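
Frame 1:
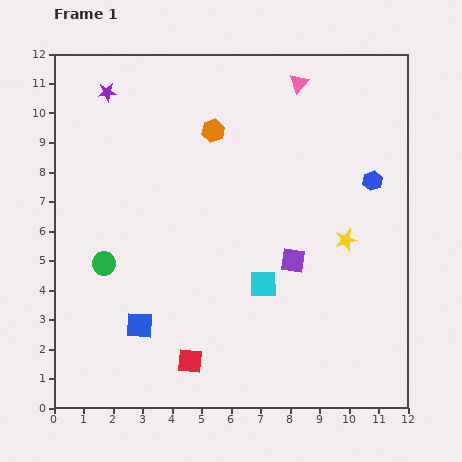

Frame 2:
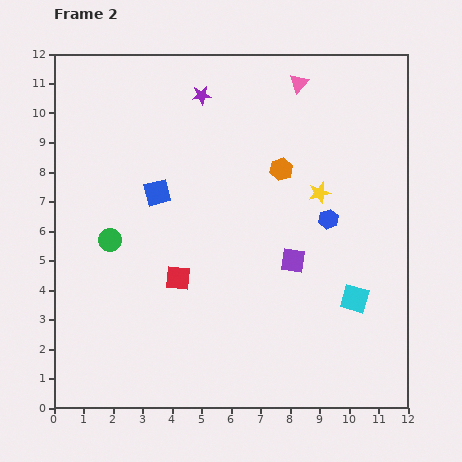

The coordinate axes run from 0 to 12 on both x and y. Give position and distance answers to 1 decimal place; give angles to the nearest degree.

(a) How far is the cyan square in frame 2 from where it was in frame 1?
3.1

The cyan square moved from (7.1, 4.2) to (10.2, 3.7), a distance of √(3.1² + 0.5²) ≈ 3.1.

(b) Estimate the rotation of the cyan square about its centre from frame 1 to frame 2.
16° clockwise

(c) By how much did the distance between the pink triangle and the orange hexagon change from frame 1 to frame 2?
-0.3

Distance in frame 1: 3.3. Distance in frame 2: 3.0.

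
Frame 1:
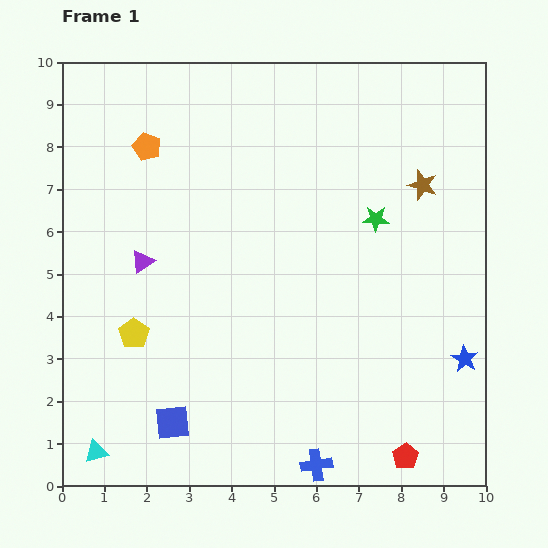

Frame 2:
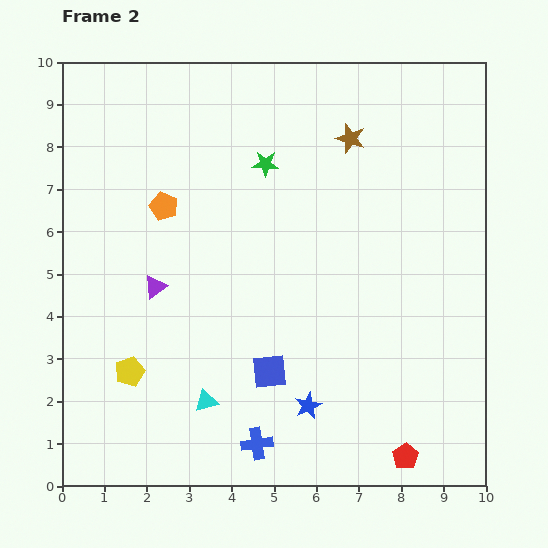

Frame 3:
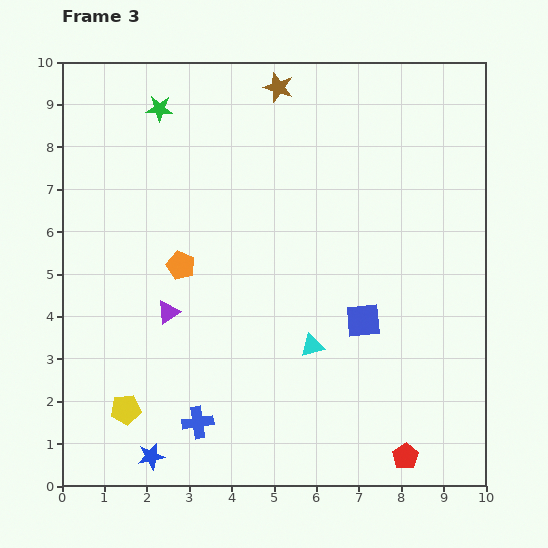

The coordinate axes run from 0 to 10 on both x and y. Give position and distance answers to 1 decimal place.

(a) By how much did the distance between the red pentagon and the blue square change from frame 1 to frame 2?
-1.8

Distance in frame 1: 5.6. Distance in frame 2: 3.8.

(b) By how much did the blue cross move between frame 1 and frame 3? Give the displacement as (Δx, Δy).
(-2.8, 1.0)

The blue cross was at (6.0, 0.5) in frame 1 and (3.2, 1.5) in frame 3.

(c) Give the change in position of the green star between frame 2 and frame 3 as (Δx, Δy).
(-2.5, 1.3)

The green star was at (4.8, 7.6) in frame 2 and (2.3, 8.9) in frame 3.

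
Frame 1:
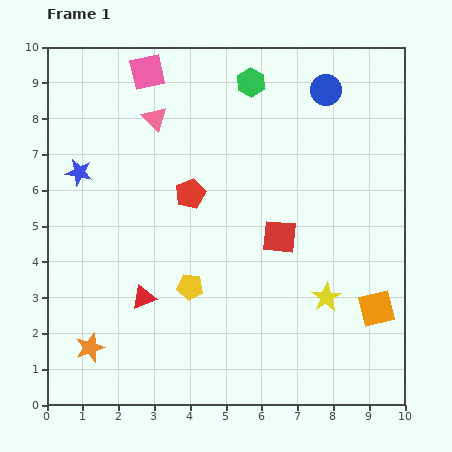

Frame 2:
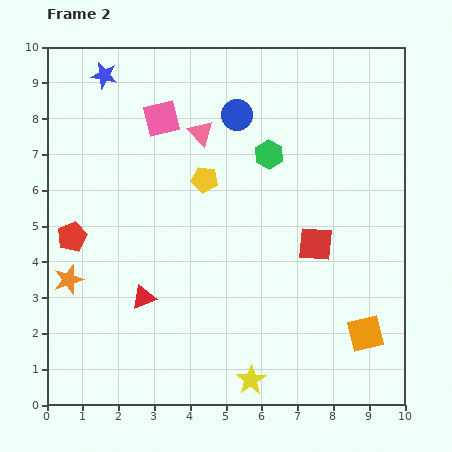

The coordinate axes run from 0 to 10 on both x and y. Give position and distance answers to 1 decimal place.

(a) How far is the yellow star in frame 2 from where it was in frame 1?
3.1

The yellow star moved from (7.8, 3.0) to (5.7, 0.7), a distance of √(2.1² + 2.3²) ≈ 3.1.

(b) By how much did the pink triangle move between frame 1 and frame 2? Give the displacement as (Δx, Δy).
(1.3, -0.4)

The pink triangle was at (3.0, 8.0) in frame 1 and (4.3, 7.6) in frame 2.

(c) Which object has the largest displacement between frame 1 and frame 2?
the red pentagon

(moved 3.5; next 3.1)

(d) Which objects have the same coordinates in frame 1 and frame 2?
the red triangle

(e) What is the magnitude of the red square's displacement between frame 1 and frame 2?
1.0

The red square moved from (6.5, 4.7) to (7.5, 4.5), a distance of √(1.0² + 0.2²) ≈ 1.0.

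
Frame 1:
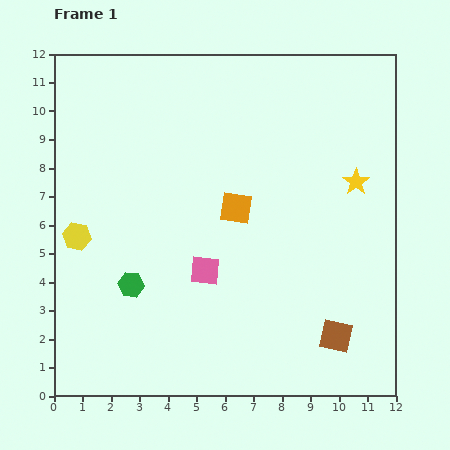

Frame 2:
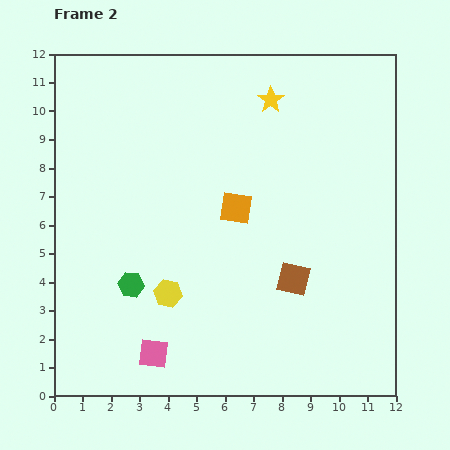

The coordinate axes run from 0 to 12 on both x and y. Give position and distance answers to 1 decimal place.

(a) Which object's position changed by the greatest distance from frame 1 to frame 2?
the yellow star

(moved 4.2; next 3.8)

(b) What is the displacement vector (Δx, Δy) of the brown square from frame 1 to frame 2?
(-1.5, 2.0)

The brown square was at (9.9, 2.1) in frame 1 and (8.4, 4.1) in frame 2.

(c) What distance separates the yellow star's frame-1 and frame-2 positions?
4.2

The yellow star moved from (10.6, 7.5) to (7.6, 10.4), a distance of √(3.0² + 2.9²) ≈ 4.2.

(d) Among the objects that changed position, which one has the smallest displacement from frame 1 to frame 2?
the brown square

(moved 2.5)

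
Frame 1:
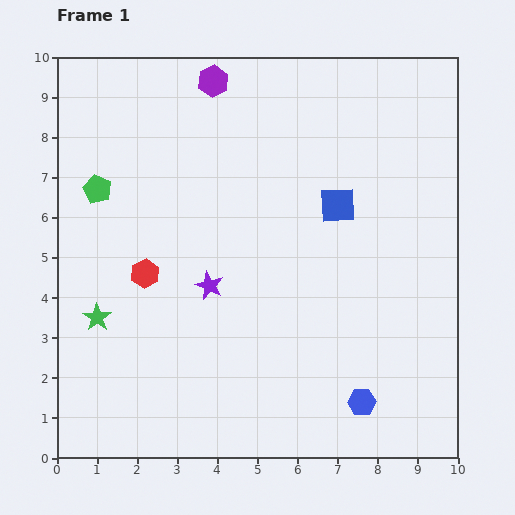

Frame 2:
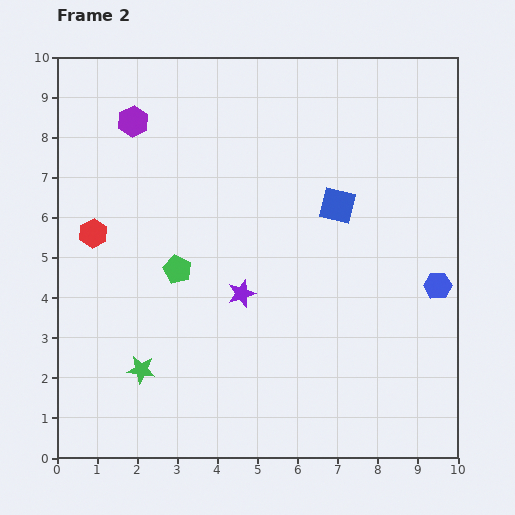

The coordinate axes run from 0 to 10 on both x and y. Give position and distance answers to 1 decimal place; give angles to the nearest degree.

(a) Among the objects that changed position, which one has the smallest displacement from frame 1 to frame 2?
the purple star

(moved 0.8)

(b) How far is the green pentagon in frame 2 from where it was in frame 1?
2.8

The green pentagon moved from (1.0, 6.7) to (3.0, 4.7), a distance of √(2.0² + 2.0²) ≈ 2.8.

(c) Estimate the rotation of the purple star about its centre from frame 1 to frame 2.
30° clockwise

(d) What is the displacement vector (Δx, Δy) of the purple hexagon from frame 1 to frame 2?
(-2.0, -1.0)

The purple hexagon was at (3.9, 9.4) in frame 1 and (1.9, 8.4) in frame 2.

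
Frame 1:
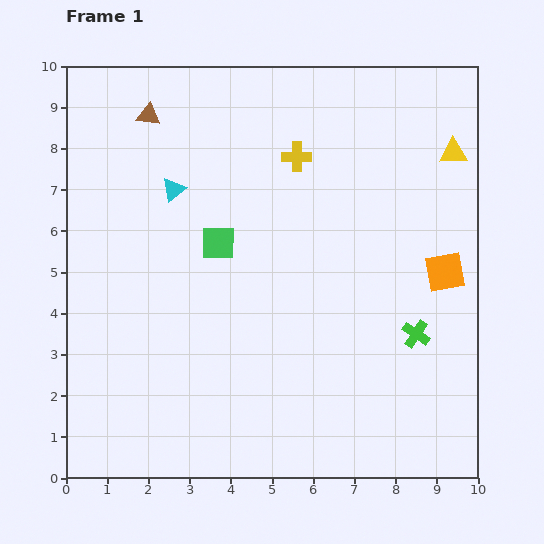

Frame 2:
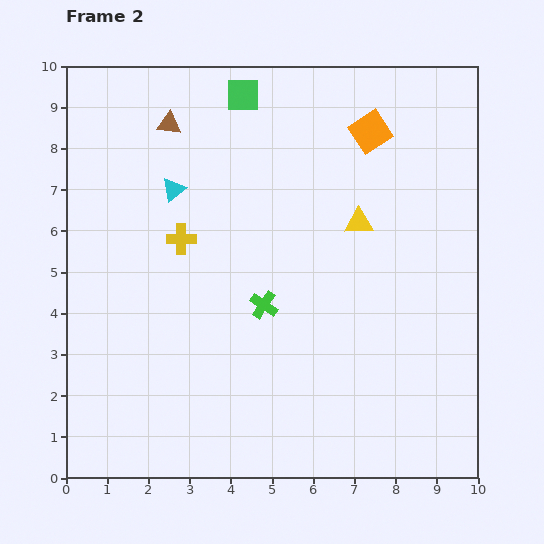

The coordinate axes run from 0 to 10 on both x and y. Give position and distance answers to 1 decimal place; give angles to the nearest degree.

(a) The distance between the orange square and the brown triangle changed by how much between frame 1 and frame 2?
-3.2

Distance in frame 1: 8.1. Distance in frame 2: 4.9.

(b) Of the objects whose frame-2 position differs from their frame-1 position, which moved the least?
the brown triangle

(moved 0.5)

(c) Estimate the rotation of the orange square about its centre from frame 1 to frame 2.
23° counter-clockwise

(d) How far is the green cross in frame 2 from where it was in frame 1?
3.8

The green cross moved from (8.5, 3.5) to (4.8, 4.2), a distance of √(3.7² + 0.7²) ≈ 3.8.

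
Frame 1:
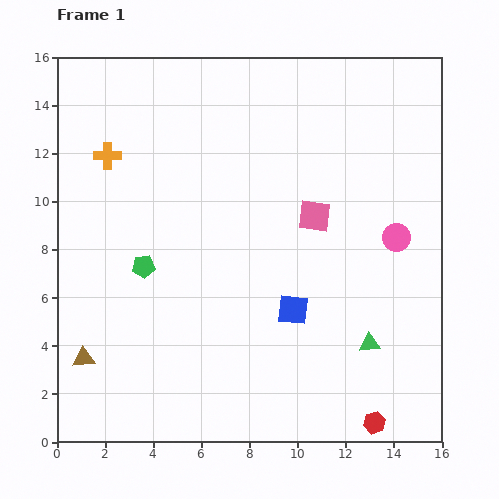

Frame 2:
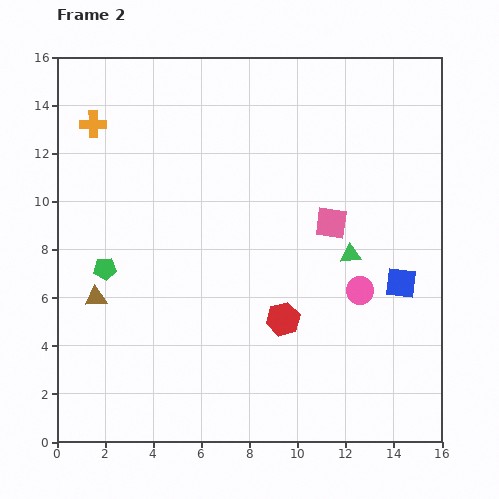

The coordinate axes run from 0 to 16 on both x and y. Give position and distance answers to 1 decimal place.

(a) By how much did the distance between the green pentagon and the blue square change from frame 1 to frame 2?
+5.8

Distance in frame 1: 6.5. Distance in frame 2: 12.3.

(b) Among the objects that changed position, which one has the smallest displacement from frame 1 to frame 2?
the pink square

(moved 0.8)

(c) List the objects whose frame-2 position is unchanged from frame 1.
none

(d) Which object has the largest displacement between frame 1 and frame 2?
the red hexagon

(moved 5.7; next 4.6)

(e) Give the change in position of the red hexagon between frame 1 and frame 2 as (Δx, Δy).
(-3.8, 4.3)

The red hexagon was at (13.2, 0.8) in frame 1 and (9.4, 5.1) in frame 2.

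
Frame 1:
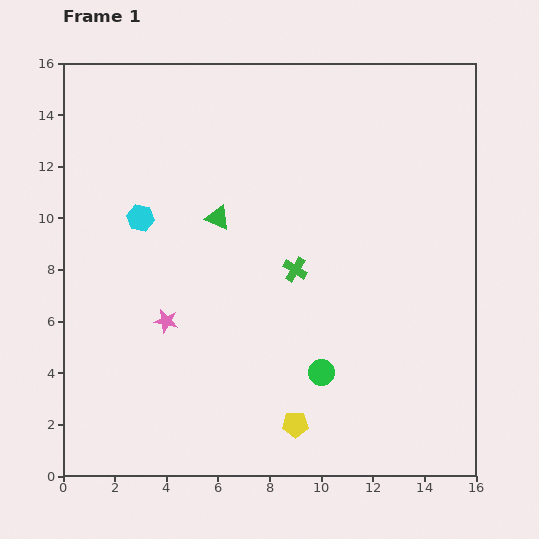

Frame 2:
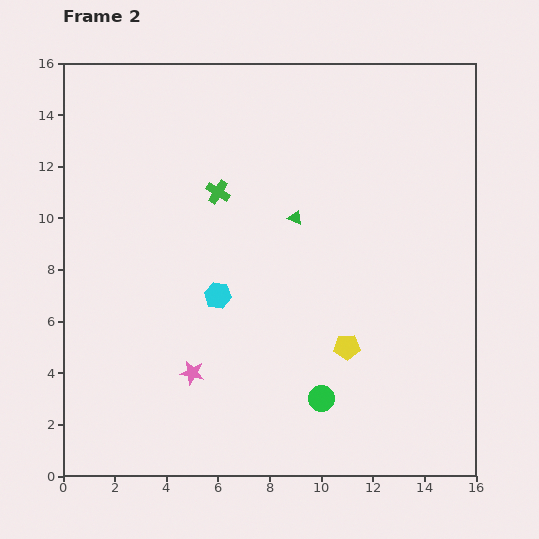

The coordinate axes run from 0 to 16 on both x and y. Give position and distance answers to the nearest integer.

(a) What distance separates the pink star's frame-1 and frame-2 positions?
2

The pink star moved from (4, 6) to (5, 4), a distance of √(1² + 2²) ≈ 2.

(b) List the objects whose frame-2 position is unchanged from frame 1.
none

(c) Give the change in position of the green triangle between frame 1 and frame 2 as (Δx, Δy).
(3, 0)

The green triangle was at (6, 10) in frame 1 and (9, 10) in frame 2.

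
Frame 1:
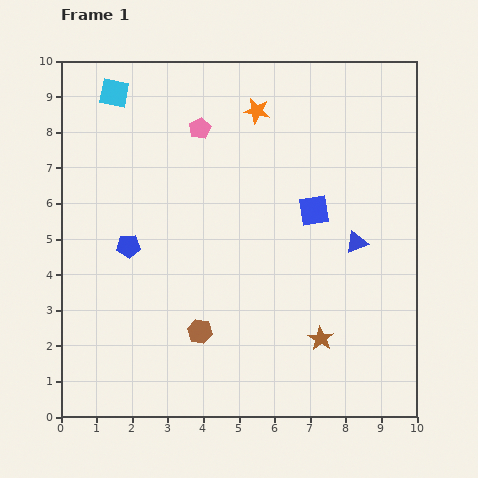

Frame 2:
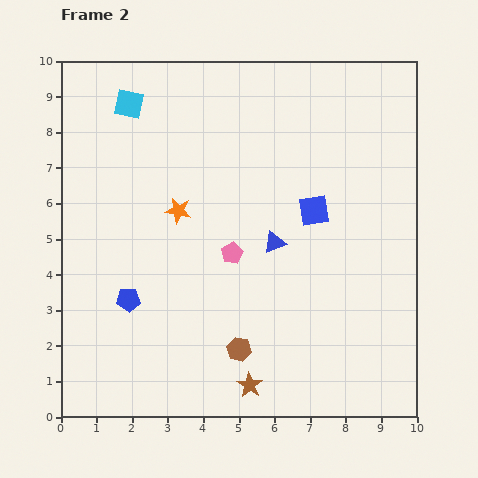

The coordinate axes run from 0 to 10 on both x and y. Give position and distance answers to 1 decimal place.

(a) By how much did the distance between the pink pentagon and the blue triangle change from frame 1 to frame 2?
-4.2

Distance in frame 1: 5.4. Distance in frame 2: 1.2.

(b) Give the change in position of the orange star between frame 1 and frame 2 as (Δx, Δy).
(-2.2, -2.8)

The orange star was at (5.5, 8.6) in frame 1 and (3.3, 5.8) in frame 2.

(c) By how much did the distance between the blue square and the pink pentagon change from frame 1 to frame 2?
-1.3

Distance in frame 1: 3.9. Distance in frame 2: 2.6.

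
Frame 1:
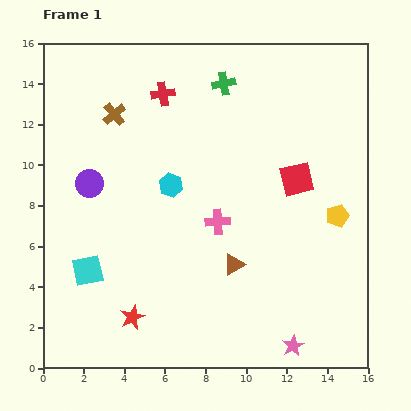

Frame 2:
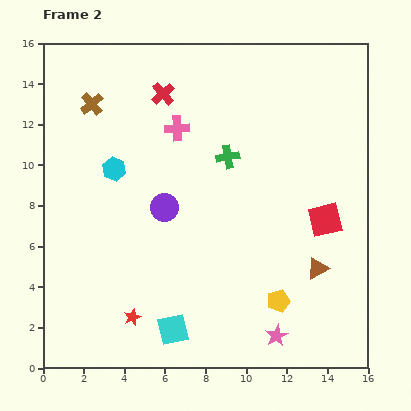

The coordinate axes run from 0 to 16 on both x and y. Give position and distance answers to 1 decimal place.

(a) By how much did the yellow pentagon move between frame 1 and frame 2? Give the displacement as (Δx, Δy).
(-2.9, -4.2)

The yellow pentagon was at (14.5, 7.5) in frame 1 and (11.6, 3.3) in frame 2.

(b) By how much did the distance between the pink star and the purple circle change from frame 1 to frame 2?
-4.4

Distance in frame 1: 12.8. Distance in frame 2: 8.4.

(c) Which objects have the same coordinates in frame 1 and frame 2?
the red cross, the red star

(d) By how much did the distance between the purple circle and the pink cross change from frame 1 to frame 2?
-2.7

Distance in frame 1: 6.6. Distance in frame 2: 3.9.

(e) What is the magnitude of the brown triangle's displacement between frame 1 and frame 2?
4.1

The brown triangle moved from (9.4, 5.1) to (13.5, 4.9), a distance of √(4.1² + 0.2²) ≈ 4.1.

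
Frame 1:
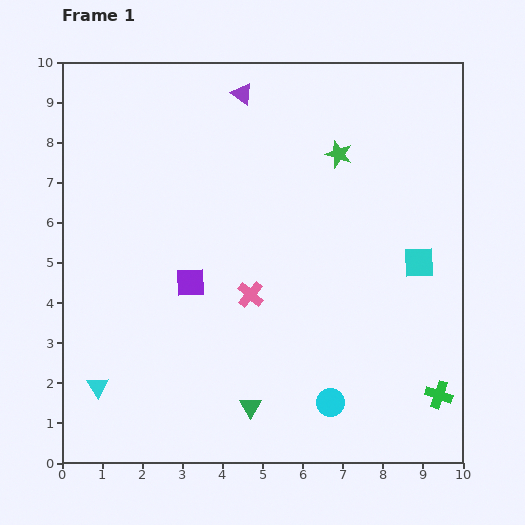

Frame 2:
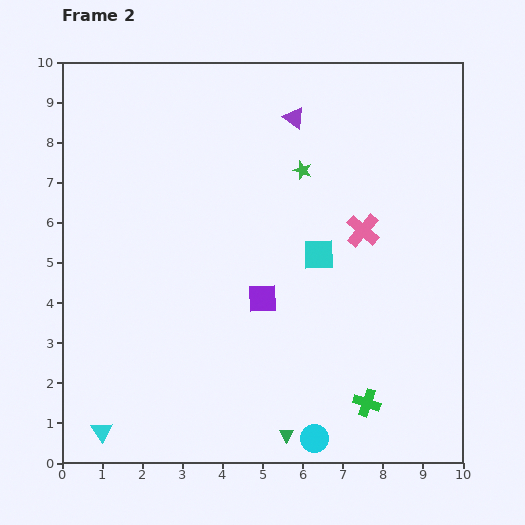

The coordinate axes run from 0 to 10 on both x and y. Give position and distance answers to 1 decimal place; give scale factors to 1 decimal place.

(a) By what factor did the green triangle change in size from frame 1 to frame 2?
0.6×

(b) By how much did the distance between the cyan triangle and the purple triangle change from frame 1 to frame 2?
+1.1

Distance in frame 1: 8.1. Distance in frame 2: 9.2.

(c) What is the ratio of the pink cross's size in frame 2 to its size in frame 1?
1.3×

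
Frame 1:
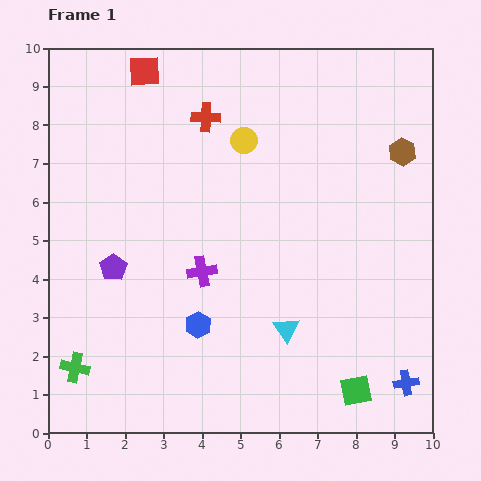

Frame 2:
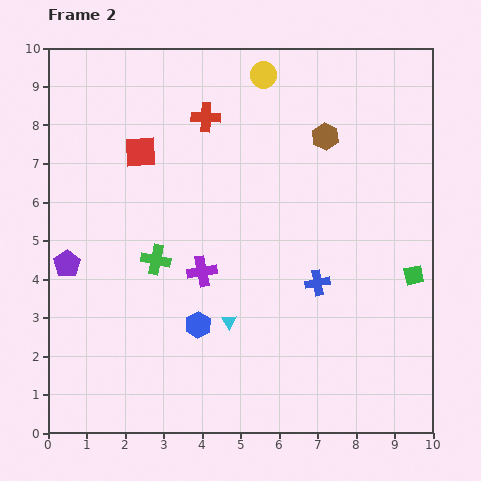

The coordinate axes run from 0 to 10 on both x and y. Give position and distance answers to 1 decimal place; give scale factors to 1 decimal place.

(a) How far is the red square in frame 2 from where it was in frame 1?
2.1

The red square moved from (2.5, 9.4) to (2.4, 7.3), a distance of √(0.1² + 2.1²) ≈ 2.1.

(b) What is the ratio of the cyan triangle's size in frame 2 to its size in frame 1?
0.6×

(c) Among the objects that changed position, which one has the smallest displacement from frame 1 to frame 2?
the purple pentagon

(moved 1.2)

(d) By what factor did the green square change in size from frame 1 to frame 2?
0.6×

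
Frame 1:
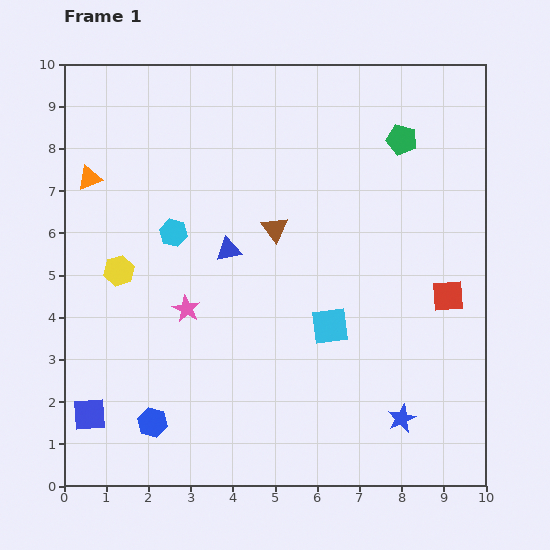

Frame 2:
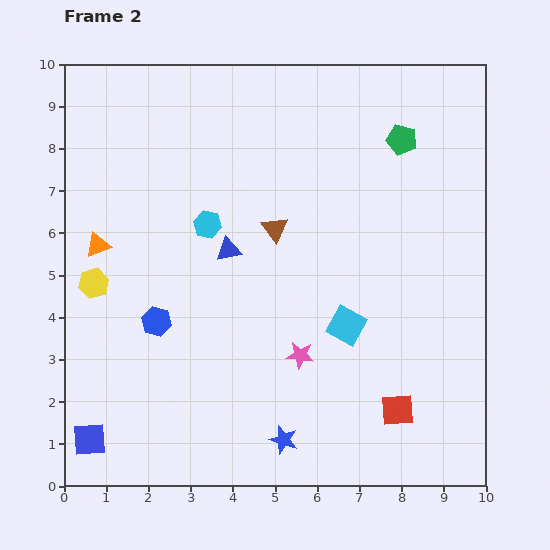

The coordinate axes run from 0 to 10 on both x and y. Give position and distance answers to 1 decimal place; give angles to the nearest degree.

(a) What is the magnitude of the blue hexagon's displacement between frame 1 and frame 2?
2.4

The blue hexagon moved from (2.1, 1.5) to (2.2, 3.9), a distance of √(0.1² + 2.4²) ≈ 2.4.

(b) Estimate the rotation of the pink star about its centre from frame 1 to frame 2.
23° counter-clockwise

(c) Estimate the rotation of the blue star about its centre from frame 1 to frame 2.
31° counter-clockwise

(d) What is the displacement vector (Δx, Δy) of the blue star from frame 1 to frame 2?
(-2.8, -0.5)

The blue star was at (8.0, 1.6) in frame 1 and (5.2, 1.1) in frame 2.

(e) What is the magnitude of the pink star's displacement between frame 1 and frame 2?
2.9

The pink star moved from (2.9, 4.2) to (5.6, 3.1), a distance of √(2.7² + 1.1²) ≈ 2.9.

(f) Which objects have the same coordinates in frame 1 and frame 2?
the blue triangle, the brown triangle, the green pentagon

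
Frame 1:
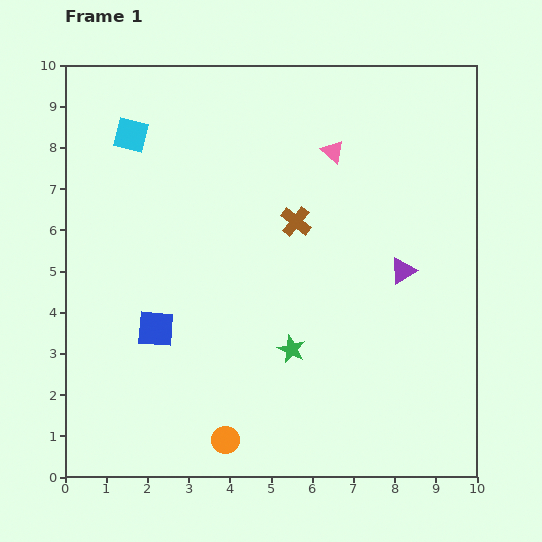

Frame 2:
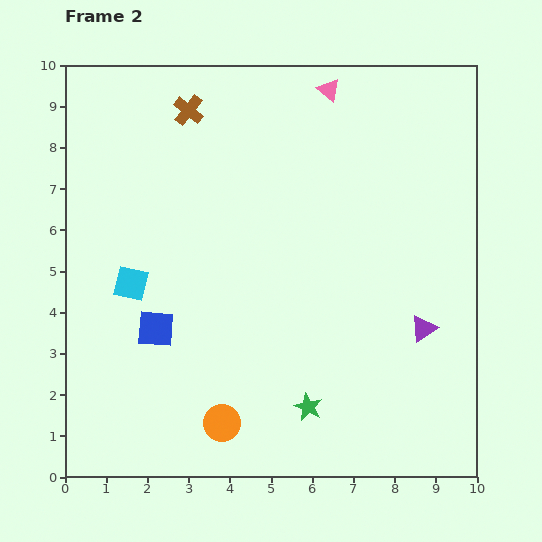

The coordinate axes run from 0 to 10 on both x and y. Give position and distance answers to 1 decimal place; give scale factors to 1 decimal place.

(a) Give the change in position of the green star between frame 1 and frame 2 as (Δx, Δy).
(0.4, -1.4)

The green star was at (5.5, 3.1) in frame 1 and (5.9, 1.7) in frame 2.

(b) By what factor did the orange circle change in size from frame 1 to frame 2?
1.3×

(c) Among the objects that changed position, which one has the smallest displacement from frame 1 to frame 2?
the orange circle

(moved 0.4)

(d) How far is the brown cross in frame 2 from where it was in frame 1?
3.7

The brown cross moved from (5.6, 6.2) to (3.0, 8.9), a distance of √(2.6² + 2.7²) ≈ 3.7.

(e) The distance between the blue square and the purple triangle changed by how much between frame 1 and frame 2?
+0.3

Distance in frame 1: 6.2. Distance in frame 2: 6.5.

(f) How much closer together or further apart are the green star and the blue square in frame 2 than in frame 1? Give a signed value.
+0.9

Distance in frame 1: 3.3. Distance in frame 2: 4.2.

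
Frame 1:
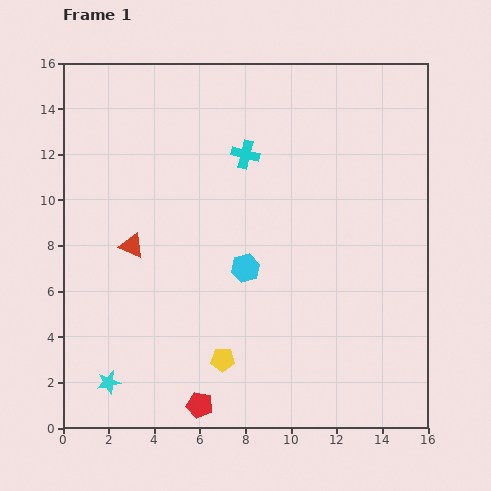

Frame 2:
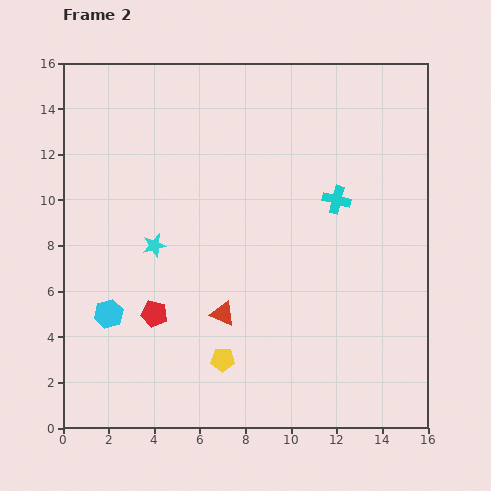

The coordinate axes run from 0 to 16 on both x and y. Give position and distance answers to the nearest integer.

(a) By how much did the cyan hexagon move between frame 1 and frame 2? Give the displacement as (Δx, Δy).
(-6, -2)

The cyan hexagon was at (8, 7) in frame 1 and (2, 5) in frame 2.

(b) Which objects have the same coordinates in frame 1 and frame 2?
the yellow pentagon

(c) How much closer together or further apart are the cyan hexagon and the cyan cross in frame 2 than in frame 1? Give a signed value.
+6

Distance in frame 1: 5. Distance in frame 2: 11.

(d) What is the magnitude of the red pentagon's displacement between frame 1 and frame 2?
4

The red pentagon moved from (6, 1) to (4, 5), a distance of √(2² + 4²) ≈ 4.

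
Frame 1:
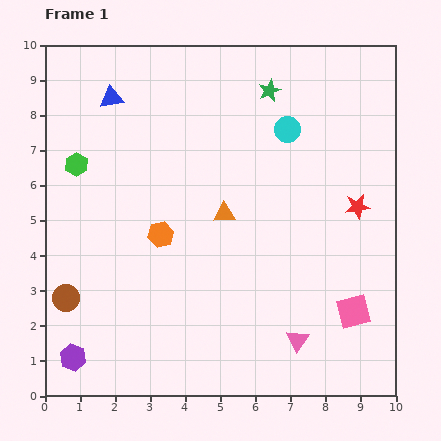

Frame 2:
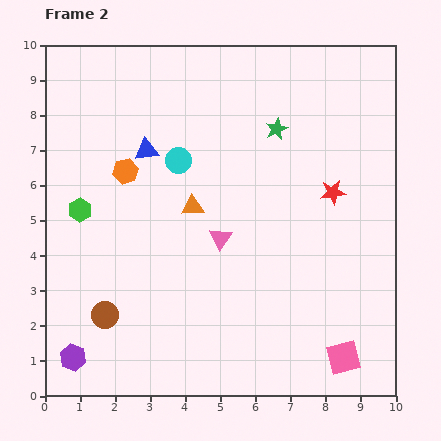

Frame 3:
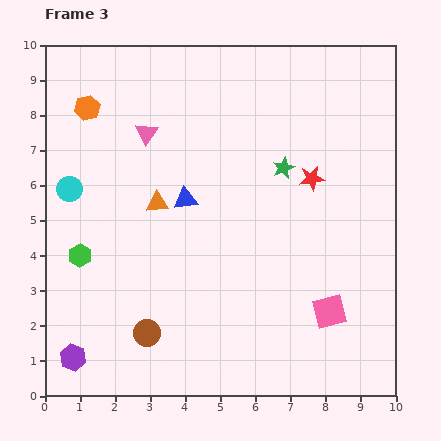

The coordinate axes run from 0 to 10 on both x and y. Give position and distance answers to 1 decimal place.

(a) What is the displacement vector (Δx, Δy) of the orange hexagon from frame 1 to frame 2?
(-1.0, 1.8)

The orange hexagon was at (3.3, 4.6) in frame 1 and (2.3, 6.4) in frame 2.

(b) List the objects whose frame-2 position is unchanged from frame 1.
the purple hexagon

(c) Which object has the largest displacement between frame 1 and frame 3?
the pink triangle

(moved 7.3; next 6.4)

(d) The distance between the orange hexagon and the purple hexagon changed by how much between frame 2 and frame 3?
+1.6

Distance in frame 2: 5.5. Distance in frame 3: 7.1.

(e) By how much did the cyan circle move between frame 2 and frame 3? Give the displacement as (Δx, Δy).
(-3.1, -0.8)

The cyan circle was at (3.8, 6.7) in frame 2 and (0.7, 5.9) in frame 3.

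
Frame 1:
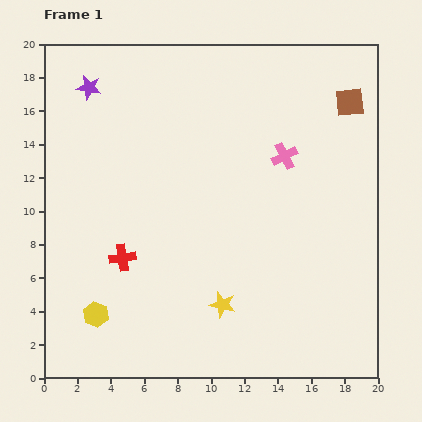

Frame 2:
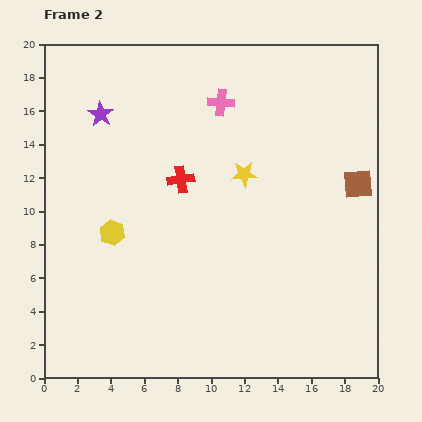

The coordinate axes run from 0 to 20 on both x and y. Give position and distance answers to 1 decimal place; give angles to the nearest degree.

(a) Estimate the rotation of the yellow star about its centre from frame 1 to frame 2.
16° counter-clockwise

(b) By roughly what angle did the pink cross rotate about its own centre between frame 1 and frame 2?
32° clockwise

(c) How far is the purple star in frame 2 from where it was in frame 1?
1.7

The purple star moved from (2.7, 17.4) to (3.4, 15.8), a distance of √(0.7² + 1.6²) ≈ 1.7.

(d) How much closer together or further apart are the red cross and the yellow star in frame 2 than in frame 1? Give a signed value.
-2.8

Distance in frame 1: 6.6. Distance in frame 2: 3.8.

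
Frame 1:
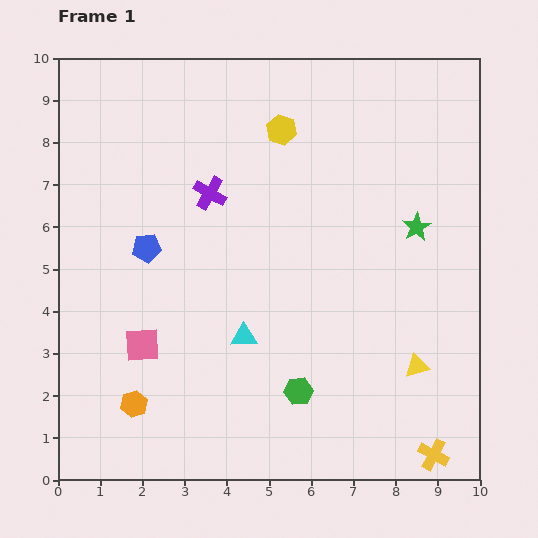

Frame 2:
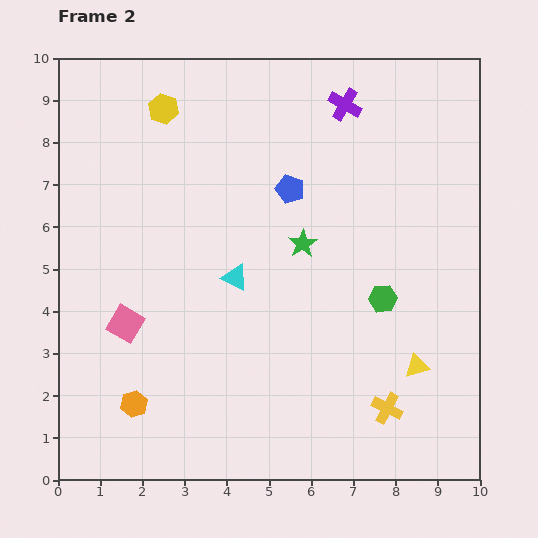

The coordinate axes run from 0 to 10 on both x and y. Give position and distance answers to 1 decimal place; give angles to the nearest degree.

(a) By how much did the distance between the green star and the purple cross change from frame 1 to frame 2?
-1.6

Distance in frame 1: 5.0. Distance in frame 2: 3.4.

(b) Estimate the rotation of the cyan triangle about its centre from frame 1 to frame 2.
29° clockwise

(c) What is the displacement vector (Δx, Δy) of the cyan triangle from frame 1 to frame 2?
(-0.2, 1.4)

The cyan triangle was at (4.4, 3.4) in frame 1 and (4.2, 4.8) in frame 2.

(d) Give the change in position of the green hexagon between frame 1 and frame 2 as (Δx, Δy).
(2.0, 2.2)

The green hexagon was at (5.7, 2.1) in frame 1 and (7.7, 4.3) in frame 2.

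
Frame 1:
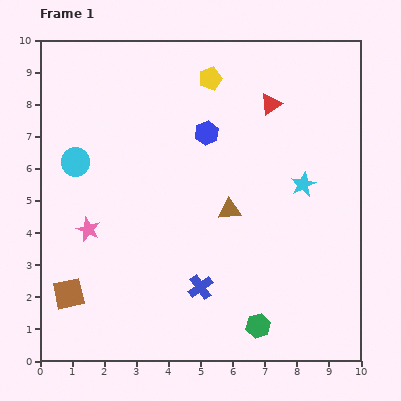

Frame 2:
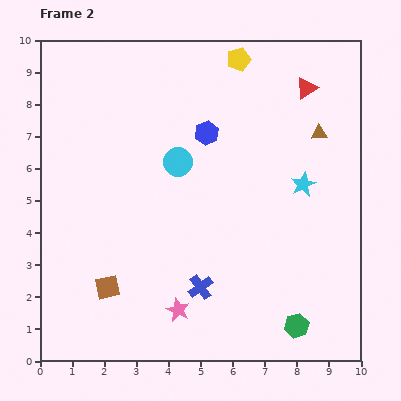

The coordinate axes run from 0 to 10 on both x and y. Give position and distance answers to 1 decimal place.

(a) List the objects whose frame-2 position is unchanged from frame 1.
the blue hexagon, the blue cross, the cyan star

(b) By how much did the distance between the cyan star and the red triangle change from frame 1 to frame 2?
+0.3

Distance in frame 1: 2.7. Distance in frame 2: 3.0.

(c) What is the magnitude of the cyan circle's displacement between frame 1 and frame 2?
3.2

The cyan circle moved from (1.1, 6.2) to (4.3, 6.2), a distance of √(3.2² + 0.0²) ≈ 3.2.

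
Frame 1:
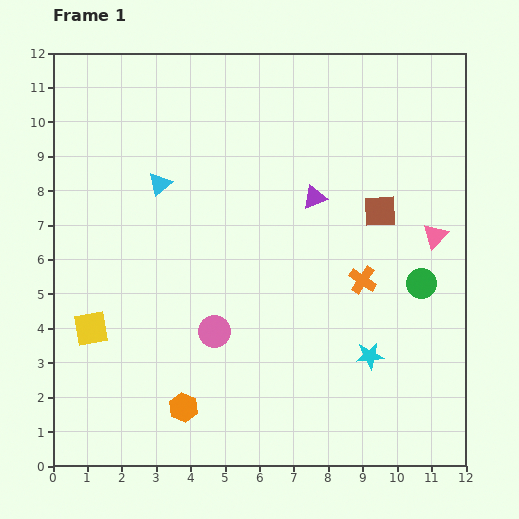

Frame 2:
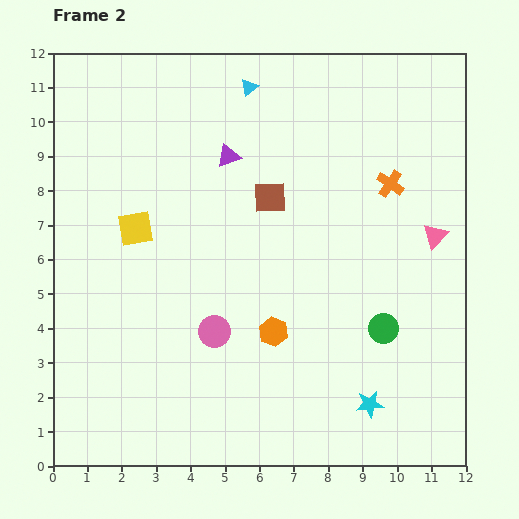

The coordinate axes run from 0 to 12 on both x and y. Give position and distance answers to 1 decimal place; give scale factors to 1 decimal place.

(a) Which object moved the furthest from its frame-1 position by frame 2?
the cyan triangle

(moved 3.8; next 3.4)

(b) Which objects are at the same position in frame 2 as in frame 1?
the pink circle, the pink triangle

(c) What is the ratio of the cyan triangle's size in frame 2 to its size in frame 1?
0.7×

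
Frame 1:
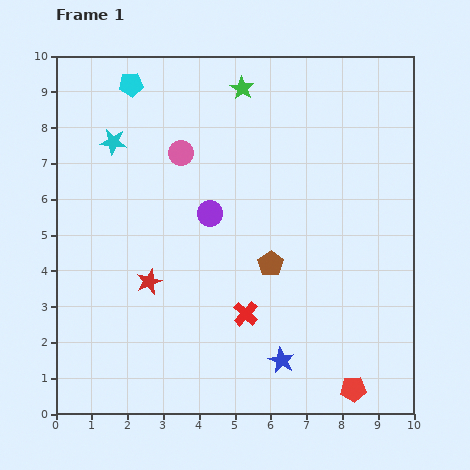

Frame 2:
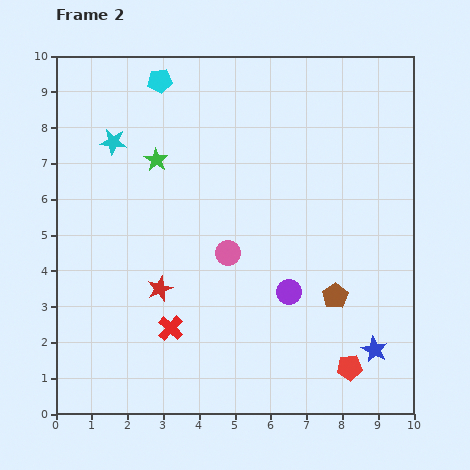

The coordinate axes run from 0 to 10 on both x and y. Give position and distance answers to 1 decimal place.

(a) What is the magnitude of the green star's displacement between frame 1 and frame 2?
3.1

The green star moved from (5.2, 9.1) to (2.8, 7.1), a distance of √(2.4² + 2.0²) ≈ 3.1.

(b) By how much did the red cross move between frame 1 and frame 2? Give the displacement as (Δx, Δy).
(-2.1, -0.4)

The red cross was at (5.3, 2.8) in frame 1 and (3.2, 2.4) in frame 2.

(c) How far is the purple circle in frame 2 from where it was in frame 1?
3.1

The purple circle moved from (4.3, 5.6) to (6.5, 3.4), a distance of √(2.2² + 2.2²) ≈ 3.1.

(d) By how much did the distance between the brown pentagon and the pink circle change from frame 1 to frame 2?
-0.8

Distance in frame 1: 4.0. Distance in frame 2: 3.2.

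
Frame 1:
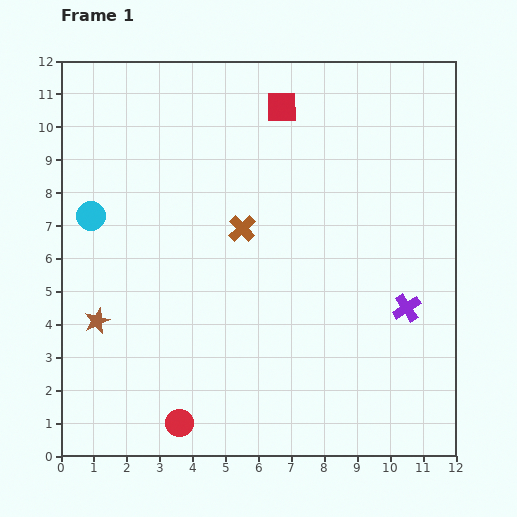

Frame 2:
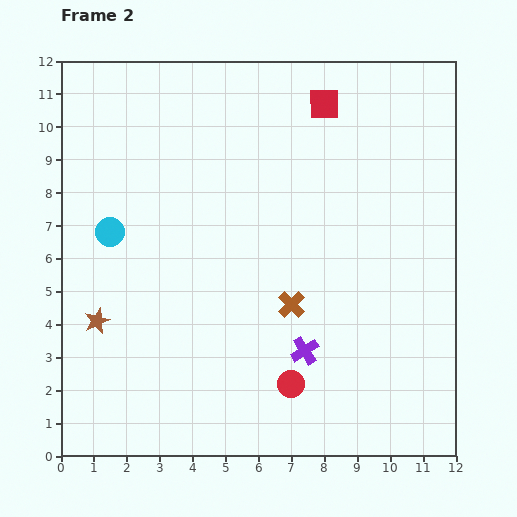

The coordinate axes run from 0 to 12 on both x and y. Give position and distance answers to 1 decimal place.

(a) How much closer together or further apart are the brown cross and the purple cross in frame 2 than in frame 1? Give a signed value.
-4.0

Distance in frame 1: 5.5. Distance in frame 2: 1.5.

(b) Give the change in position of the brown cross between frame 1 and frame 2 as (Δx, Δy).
(1.5, -2.3)

The brown cross was at (5.5, 6.9) in frame 1 and (7.0, 4.6) in frame 2.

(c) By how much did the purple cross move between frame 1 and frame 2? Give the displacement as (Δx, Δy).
(-3.1, -1.3)

The purple cross was at (10.5, 4.5) in frame 1 and (7.4, 3.2) in frame 2.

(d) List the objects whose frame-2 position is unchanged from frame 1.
the brown star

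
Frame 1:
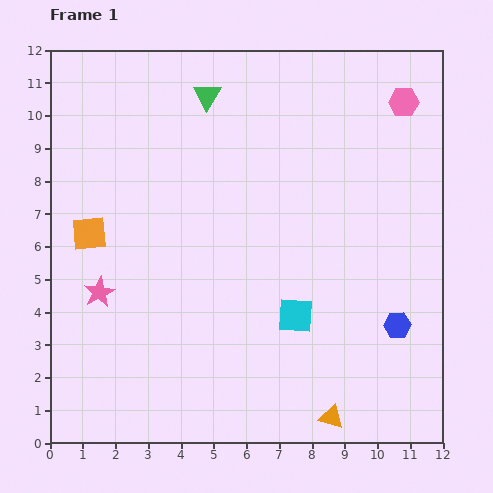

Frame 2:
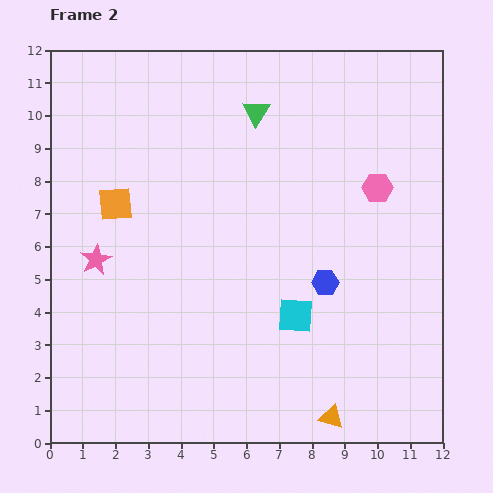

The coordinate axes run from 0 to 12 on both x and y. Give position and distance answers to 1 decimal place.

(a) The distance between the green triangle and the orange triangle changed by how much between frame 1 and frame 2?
-0.9

Distance in frame 1: 10.5. Distance in frame 2: 9.6.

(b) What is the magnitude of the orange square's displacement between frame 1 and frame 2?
1.2

The orange square moved from (1.2, 6.4) to (2.0, 7.3), a distance of √(0.8² + 0.9²) ≈ 1.2.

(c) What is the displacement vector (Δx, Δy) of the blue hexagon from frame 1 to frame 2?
(-2.2, 1.3)

The blue hexagon was at (10.6, 3.6) in frame 1 and (8.4, 4.9) in frame 2.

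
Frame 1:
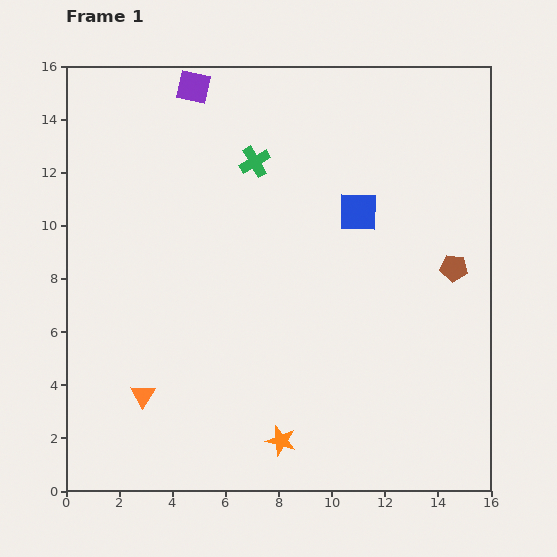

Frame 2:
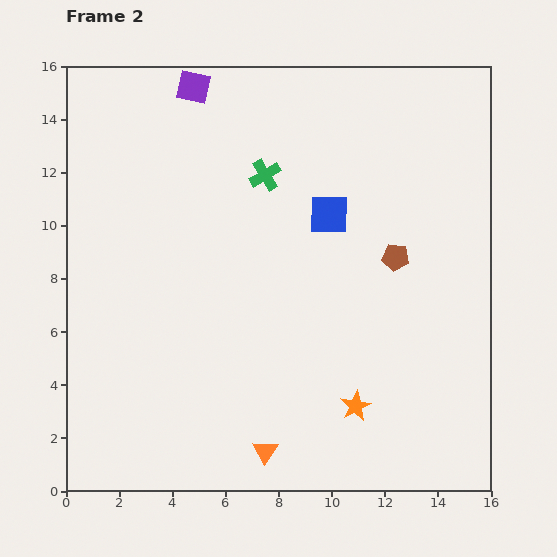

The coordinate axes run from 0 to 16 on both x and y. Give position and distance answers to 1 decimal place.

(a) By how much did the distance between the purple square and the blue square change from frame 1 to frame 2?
-0.8

Distance in frame 1: 7.8. Distance in frame 2: 7.0.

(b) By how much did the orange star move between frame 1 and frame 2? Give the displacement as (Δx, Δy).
(2.8, 1.3)

The orange star was at (8.1, 1.9) in frame 1 and (10.9, 3.2) in frame 2.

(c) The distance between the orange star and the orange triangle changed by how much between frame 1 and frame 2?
-1.7

Distance in frame 1: 5.5. Distance in frame 2: 3.8.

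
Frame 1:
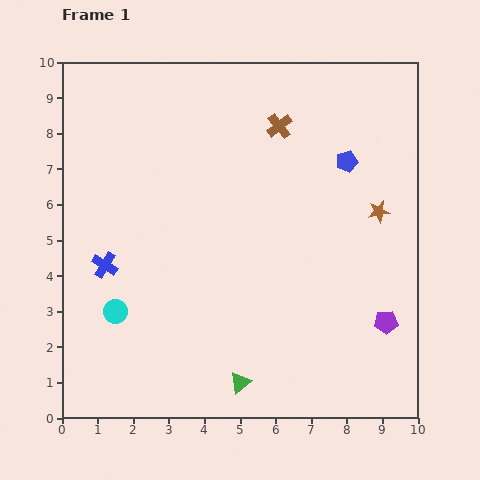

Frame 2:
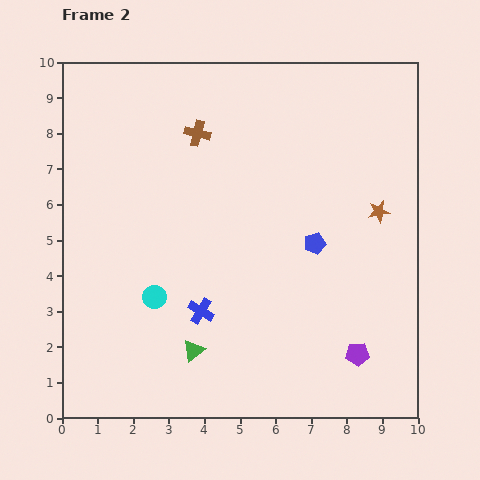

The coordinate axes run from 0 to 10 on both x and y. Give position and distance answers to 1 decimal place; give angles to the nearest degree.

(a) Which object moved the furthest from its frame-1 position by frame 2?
the blue cross

(moved 3.0; next 2.5)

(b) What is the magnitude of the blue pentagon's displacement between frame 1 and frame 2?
2.5

The blue pentagon moved from (8.0, 7.2) to (7.1, 4.9), a distance of √(0.9² + 2.3²) ≈ 2.5.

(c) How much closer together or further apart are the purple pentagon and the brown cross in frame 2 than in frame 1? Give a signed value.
+1.4

Distance in frame 1: 6.3. Distance in frame 2: 7.7.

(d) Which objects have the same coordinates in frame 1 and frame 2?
the brown star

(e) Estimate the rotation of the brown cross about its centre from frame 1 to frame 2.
39° counter-clockwise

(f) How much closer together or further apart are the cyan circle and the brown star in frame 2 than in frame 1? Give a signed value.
-1.2

Distance in frame 1: 7.9. Distance in frame 2: 6.7.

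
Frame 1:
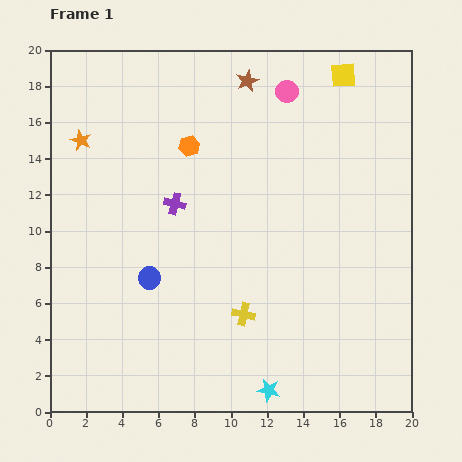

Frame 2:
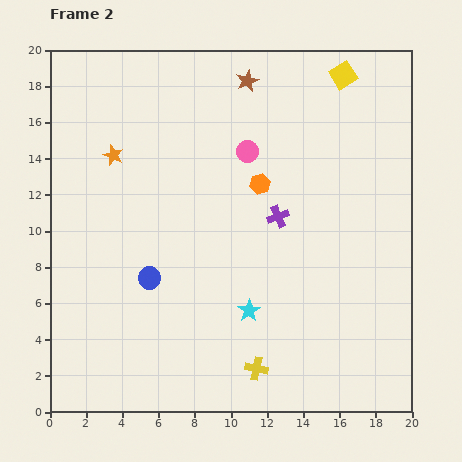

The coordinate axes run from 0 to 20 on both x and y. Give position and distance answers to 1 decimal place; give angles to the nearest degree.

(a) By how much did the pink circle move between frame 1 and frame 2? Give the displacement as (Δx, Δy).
(-2.2, -3.3)

The pink circle was at (13.1, 17.7) in frame 1 and (10.9, 14.4) in frame 2.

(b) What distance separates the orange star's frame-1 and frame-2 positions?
2.0

The orange star moved from (1.7, 15.0) to (3.5, 14.2), a distance of √(1.8² + 0.8²) ≈ 2.0.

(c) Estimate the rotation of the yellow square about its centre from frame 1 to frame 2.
28° counter-clockwise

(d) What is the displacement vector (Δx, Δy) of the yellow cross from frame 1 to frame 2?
(0.7, -3.0)

The yellow cross was at (10.7, 5.4) in frame 1 and (11.4, 2.4) in frame 2.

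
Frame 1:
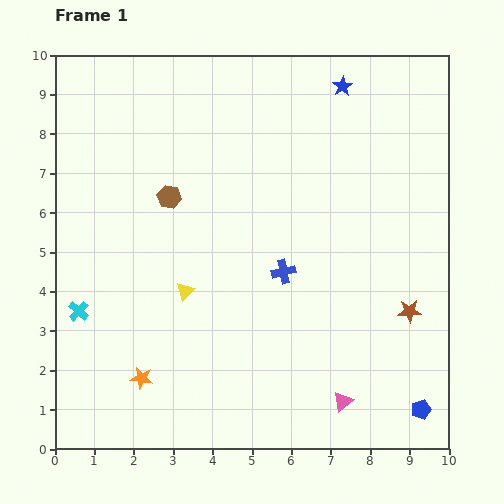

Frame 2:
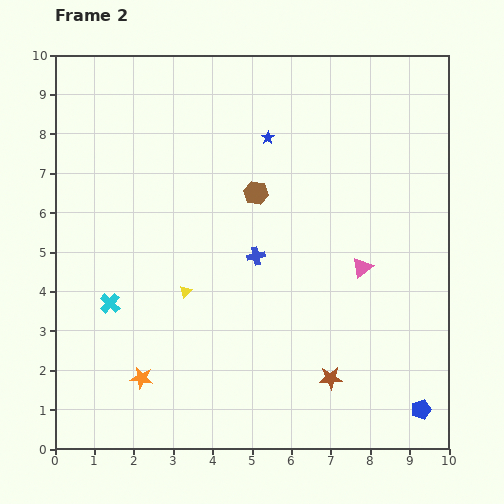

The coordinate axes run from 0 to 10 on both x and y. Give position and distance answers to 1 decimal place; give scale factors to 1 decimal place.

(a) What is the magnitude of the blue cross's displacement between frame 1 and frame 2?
0.8

The blue cross moved from (5.8, 4.5) to (5.1, 4.9), a distance of √(0.7² + 0.4²) ≈ 0.8.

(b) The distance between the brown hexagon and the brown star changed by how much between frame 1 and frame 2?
-1.7

Distance in frame 1: 6.8. Distance in frame 2: 5.1.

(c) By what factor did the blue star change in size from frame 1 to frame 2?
0.7×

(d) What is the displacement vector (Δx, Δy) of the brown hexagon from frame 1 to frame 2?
(2.2, 0.1)

The brown hexagon was at (2.9, 6.4) in frame 1 and (5.1, 6.5) in frame 2.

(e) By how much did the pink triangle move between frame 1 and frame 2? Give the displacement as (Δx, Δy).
(0.5, 3.4)

The pink triangle was at (7.3, 1.2) in frame 1 and (7.8, 4.6) in frame 2.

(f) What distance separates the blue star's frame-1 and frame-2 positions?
2.3

The blue star moved from (7.3, 9.2) to (5.4, 7.9), a distance of √(1.9² + 1.3²) ≈ 2.3.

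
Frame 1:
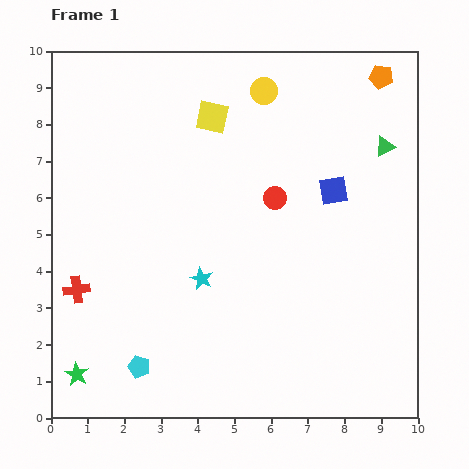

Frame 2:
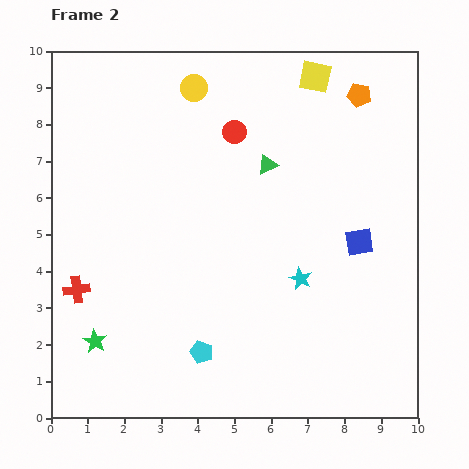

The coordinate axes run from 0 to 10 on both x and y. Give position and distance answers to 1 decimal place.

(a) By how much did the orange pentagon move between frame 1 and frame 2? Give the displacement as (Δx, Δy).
(-0.6, -0.5)

The orange pentagon was at (9.0, 9.3) in frame 1 and (8.4, 8.8) in frame 2.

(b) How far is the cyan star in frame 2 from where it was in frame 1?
2.7

The cyan star moved from (4.1, 3.8) to (6.8, 3.8), a distance of √(2.7² + 0.0²) ≈ 2.7.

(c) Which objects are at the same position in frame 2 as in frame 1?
the red cross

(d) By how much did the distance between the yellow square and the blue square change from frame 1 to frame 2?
+0.8

Distance in frame 1: 3.9. Distance in frame 2: 4.7.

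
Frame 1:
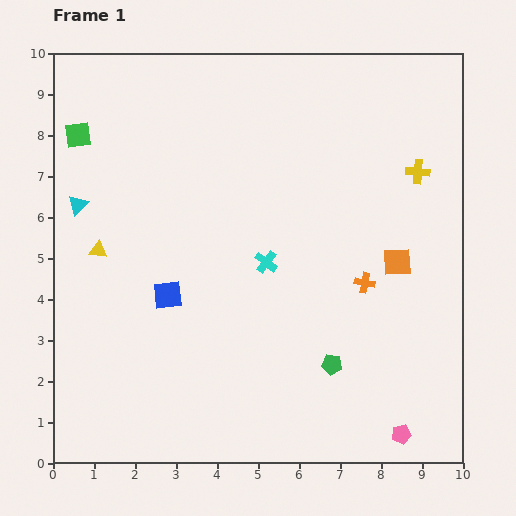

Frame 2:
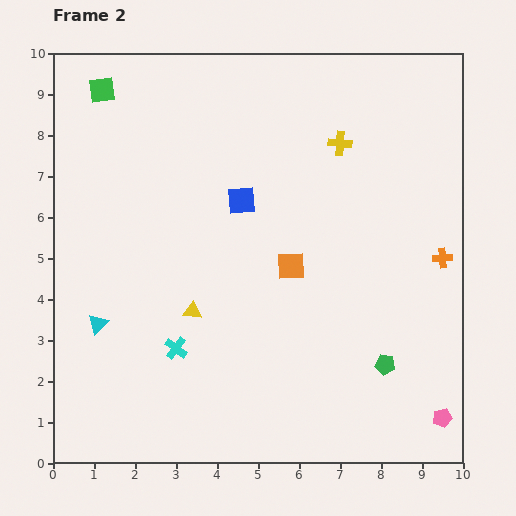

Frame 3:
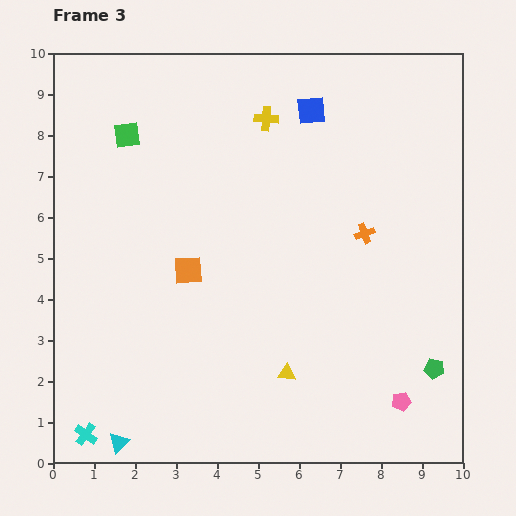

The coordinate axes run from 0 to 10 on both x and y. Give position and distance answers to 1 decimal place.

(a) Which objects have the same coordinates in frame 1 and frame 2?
none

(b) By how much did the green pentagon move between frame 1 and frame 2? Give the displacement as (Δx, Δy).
(1.3, 0.0)

The green pentagon was at (6.8, 2.4) in frame 1 and (8.1, 2.4) in frame 2.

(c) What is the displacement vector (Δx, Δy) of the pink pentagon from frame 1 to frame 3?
(0.0, 0.8)

The pink pentagon was at (8.5, 0.7) in frame 1 and (8.5, 1.5) in frame 3.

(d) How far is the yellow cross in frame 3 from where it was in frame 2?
1.9

The yellow cross moved from (7.0, 7.8) to (5.2, 8.4), a distance of √(1.8² + 0.6²) ≈ 1.9.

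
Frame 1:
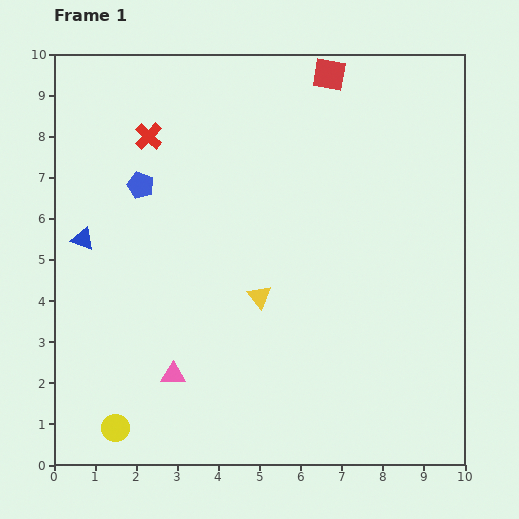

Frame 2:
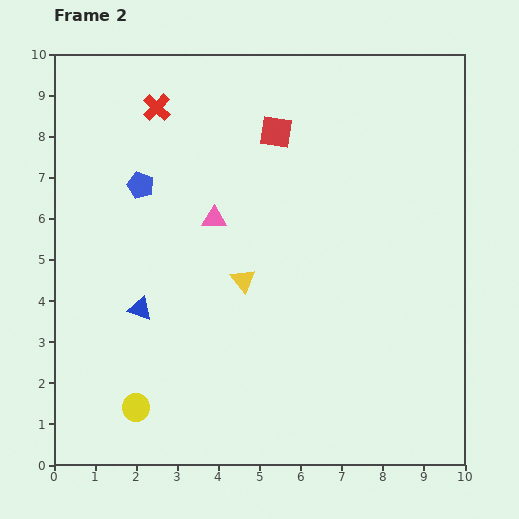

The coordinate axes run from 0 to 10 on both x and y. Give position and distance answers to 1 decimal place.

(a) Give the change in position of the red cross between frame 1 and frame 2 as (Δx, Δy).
(0.2, 0.7)

The red cross was at (2.3, 8.0) in frame 1 and (2.5, 8.7) in frame 2.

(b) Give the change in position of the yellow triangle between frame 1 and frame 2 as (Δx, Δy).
(-0.4, 0.4)

The yellow triangle was at (5.0, 4.1) in frame 1 and (4.6, 4.5) in frame 2.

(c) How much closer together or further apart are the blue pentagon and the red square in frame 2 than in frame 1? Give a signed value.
-1.8

Distance in frame 1: 5.3. Distance in frame 2: 3.5.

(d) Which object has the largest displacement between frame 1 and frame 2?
the pink triangle

(moved 3.9; next 2.2)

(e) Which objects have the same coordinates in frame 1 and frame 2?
the blue pentagon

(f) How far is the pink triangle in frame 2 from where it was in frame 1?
3.9

The pink triangle moved from (2.9, 2.2) to (3.9, 6.0), a distance of √(1.0² + 3.8²) ≈ 3.9.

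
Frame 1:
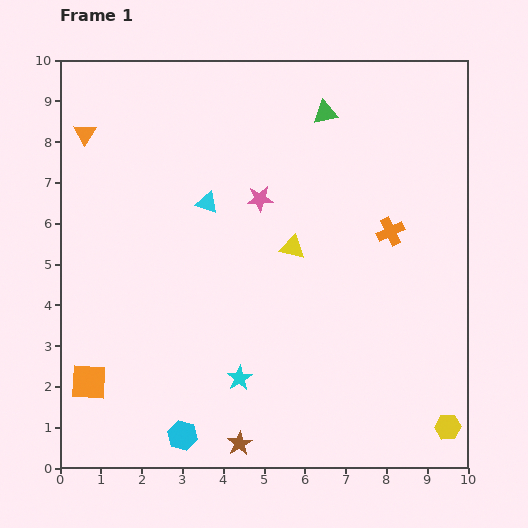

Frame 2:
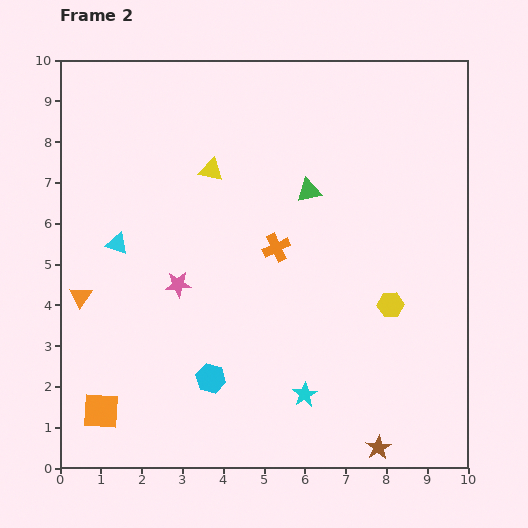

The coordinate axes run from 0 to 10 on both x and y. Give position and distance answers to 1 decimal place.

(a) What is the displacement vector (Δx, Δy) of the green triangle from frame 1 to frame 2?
(-0.4, -1.9)

The green triangle was at (6.5, 8.7) in frame 1 and (6.1, 6.8) in frame 2.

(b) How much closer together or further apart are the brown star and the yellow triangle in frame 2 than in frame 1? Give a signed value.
+2.9

Distance in frame 1: 5.0. Distance in frame 2: 7.9.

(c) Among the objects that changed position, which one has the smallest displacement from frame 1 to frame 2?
the orange square

(moved 0.8)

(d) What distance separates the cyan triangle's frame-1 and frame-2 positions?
2.4

The cyan triangle moved from (3.6, 6.5) to (1.4, 5.5), a distance of √(2.2² + 1.0²) ≈ 2.4.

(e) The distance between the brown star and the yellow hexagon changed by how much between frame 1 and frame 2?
-1.6

Distance in frame 1: 5.1. Distance in frame 2: 3.5.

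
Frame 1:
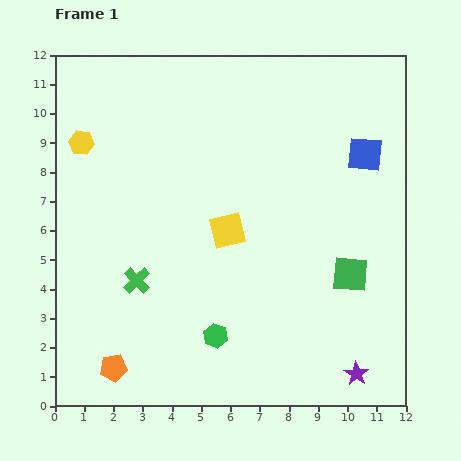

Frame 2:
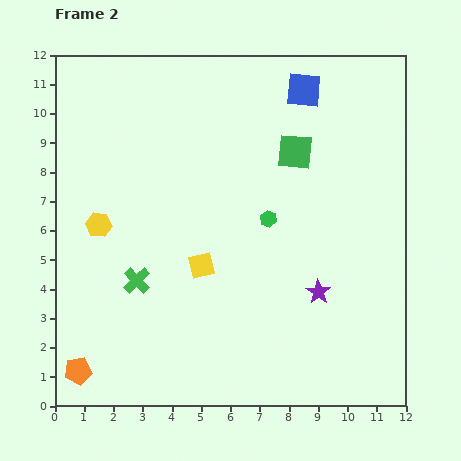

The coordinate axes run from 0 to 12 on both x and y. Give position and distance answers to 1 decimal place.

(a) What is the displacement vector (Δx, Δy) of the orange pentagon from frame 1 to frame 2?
(-1.2, -0.1)

The orange pentagon was at (2.0, 1.3) in frame 1 and (0.8, 1.2) in frame 2.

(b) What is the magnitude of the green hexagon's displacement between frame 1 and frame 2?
4.4

The green hexagon moved from (5.5, 2.4) to (7.3, 6.4), a distance of √(1.8² + 4.0²) ≈ 4.4.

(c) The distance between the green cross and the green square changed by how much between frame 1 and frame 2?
-0.3

Distance in frame 1: 7.3. Distance in frame 2: 7.0.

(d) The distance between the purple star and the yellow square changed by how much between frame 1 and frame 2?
-2.5

Distance in frame 1: 6.6. Distance in frame 2: 4.1.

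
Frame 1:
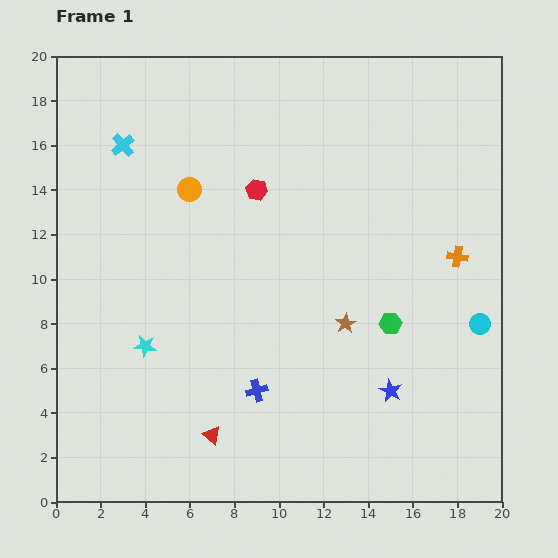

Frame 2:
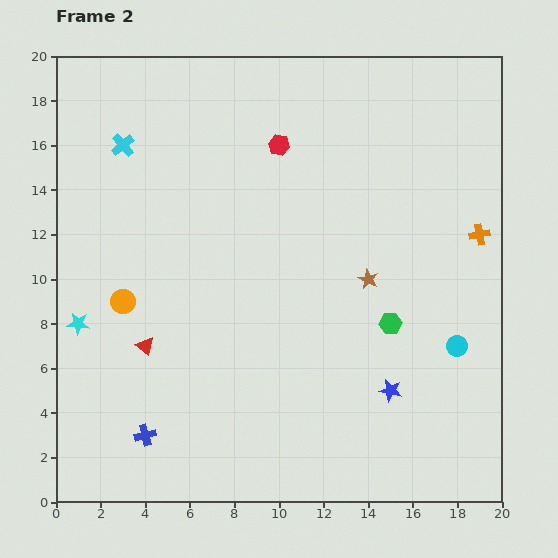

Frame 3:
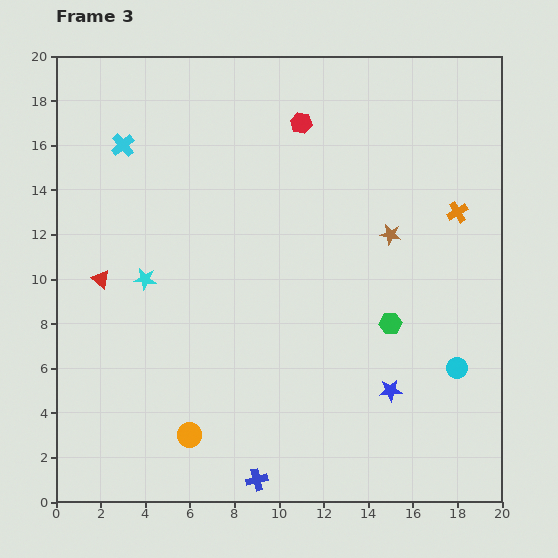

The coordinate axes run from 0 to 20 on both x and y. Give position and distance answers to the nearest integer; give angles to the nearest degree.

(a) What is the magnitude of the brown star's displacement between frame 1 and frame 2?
2

The brown star moved from (13, 8) to (14, 10), a distance of √(1² + 2²) ≈ 2.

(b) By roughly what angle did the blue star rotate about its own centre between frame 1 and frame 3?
31° counter-clockwise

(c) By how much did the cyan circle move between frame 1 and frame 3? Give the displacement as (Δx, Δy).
(-1, -2)

The cyan circle was at (19, 8) in frame 1 and (18, 6) in frame 3.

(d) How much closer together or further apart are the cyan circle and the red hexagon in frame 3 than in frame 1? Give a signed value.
+1

Distance in frame 1: 12. Distance in frame 3: 13.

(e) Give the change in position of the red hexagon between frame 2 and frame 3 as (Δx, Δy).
(1, 1)

The red hexagon was at (10, 16) in frame 2 and (11, 17) in frame 3.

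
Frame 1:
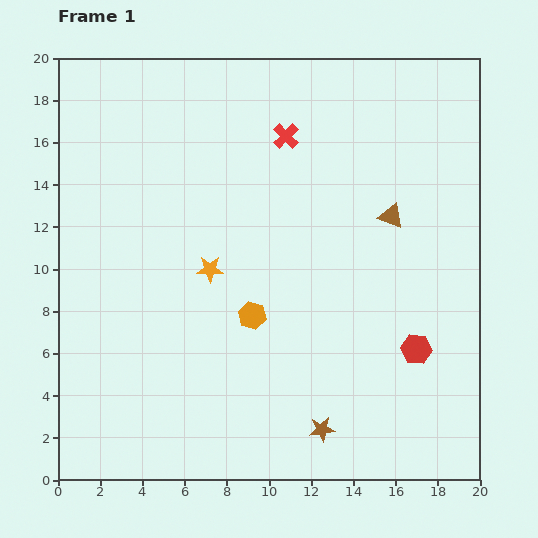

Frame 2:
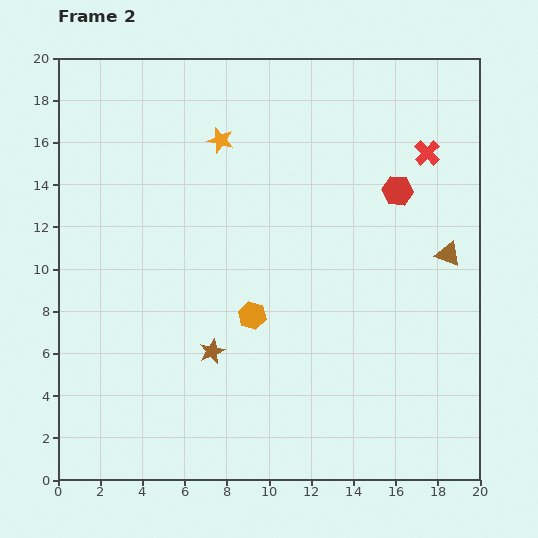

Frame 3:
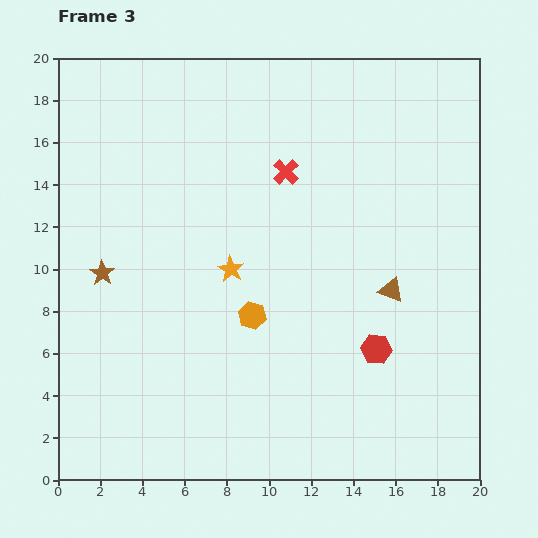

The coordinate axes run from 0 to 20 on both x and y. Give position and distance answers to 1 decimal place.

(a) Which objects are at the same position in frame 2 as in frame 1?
the orange hexagon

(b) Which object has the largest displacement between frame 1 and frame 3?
the brown star

(moved 12.8; next 3.5)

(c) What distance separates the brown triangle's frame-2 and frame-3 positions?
3.2

The brown triangle moved from (18.5, 10.7) to (15.8, 9.0), a distance of √(2.7² + 1.7²) ≈ 3.2.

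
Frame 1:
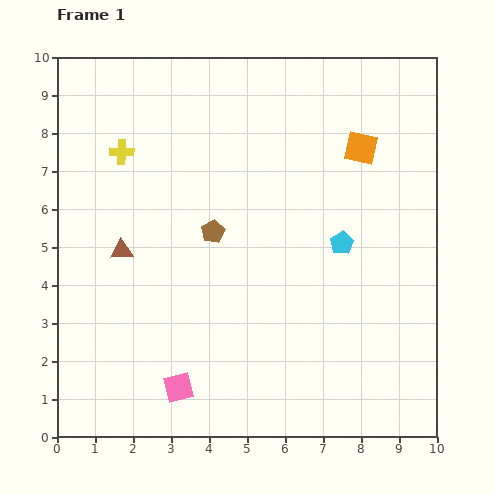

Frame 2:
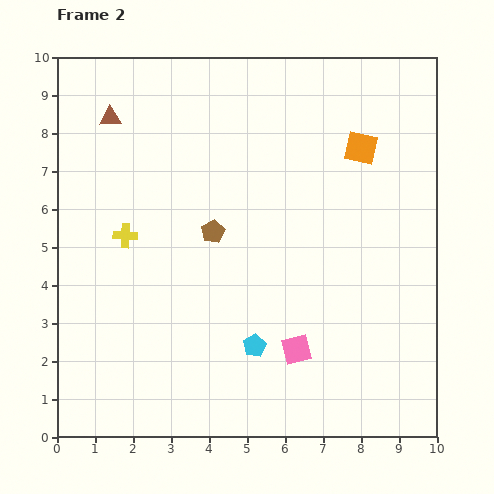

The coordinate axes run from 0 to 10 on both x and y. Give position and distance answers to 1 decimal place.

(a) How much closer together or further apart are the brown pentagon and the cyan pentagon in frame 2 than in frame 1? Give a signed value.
-0.2

Distance in frame 1: 3.4. Distance in frame 2: 3.2.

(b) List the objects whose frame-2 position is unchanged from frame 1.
the brown pentagon, the orange square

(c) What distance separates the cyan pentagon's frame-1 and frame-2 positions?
3.5

The cyan pentagon moved from (7.5, 5.1) to (5.2, 2.4), a distance of √(2.3² + 2.7²) ≈ 3.5.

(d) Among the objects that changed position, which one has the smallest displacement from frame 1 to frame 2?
the yellow cross

(moved 2.2)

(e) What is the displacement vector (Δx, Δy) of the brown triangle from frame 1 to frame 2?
(-0.3, 3.5)

The brown triangle was at (1.7, 4.9) in frame 1 and (1.4, 8.4) in frame 2.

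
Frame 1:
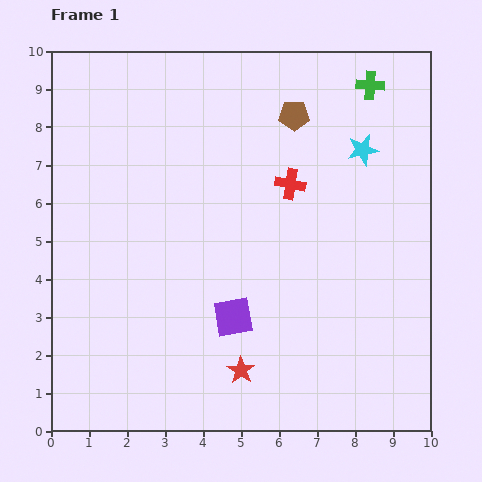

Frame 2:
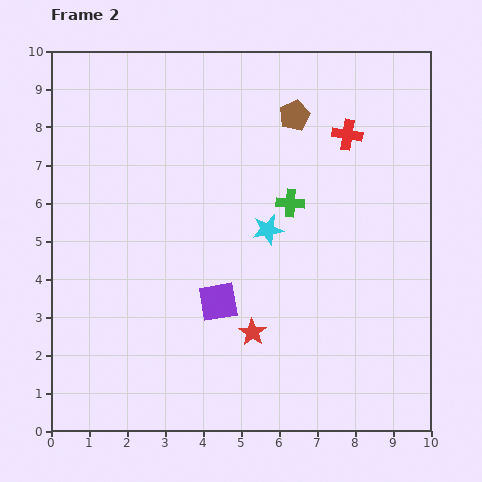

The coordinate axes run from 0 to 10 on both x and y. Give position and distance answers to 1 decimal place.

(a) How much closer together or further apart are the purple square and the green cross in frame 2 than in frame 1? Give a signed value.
-3.9

Distance in frame 1: 7.1. Distance in frame 2: 3.2.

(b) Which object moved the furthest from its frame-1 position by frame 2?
the green cross

(moved 3.7; next 3.3)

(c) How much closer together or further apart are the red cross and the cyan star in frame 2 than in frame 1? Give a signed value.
+1.2

Distance in frame 1: 2.1. Distance in frame 2: 3.3.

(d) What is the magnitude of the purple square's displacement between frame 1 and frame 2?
0.6

The purple square moved from (4.8, 3.0) to (4.4, 3.4), a distance of √(0.4² + 0.4²) ≈ 0.6.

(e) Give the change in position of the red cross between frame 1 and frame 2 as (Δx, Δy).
(1.5, 1.3)

The red cross was at (6.3, 6.5) in frame 1 and (7.8, 7.8) in frame 2.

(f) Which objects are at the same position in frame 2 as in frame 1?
the brown pentagon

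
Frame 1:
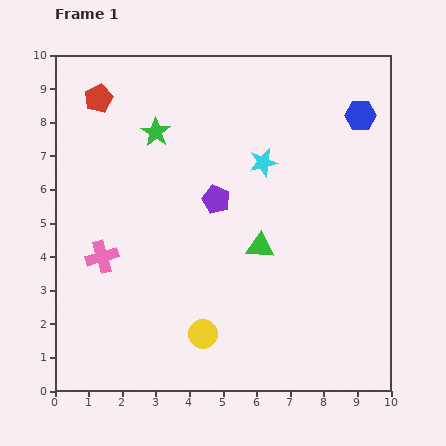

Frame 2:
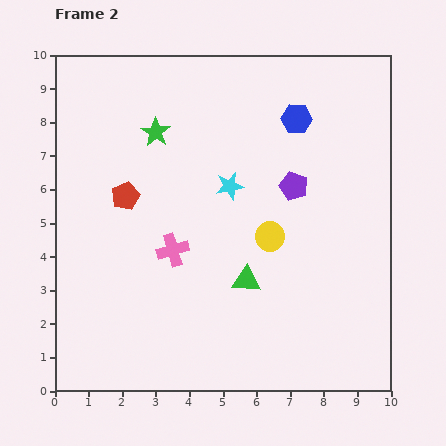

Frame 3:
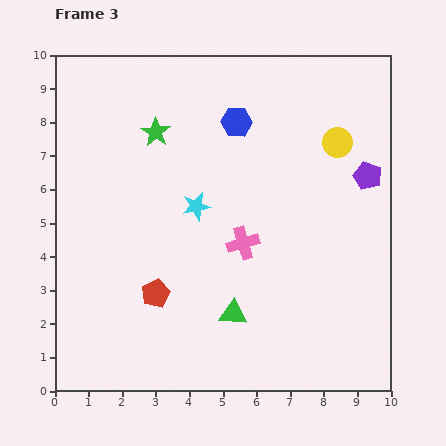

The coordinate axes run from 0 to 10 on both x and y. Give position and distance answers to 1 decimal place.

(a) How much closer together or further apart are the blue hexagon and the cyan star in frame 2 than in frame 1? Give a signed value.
-0.4

Distance in frame 1: 3.2. Distance in frame 2: 2.8.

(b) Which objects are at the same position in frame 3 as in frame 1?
the green star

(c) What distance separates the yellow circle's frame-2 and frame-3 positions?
3.4

The yellow circle moved from (6.4, 4.6) to (8.4, 7.4), a distance of √(2.0² + 2.8²) ≈ 3.4.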